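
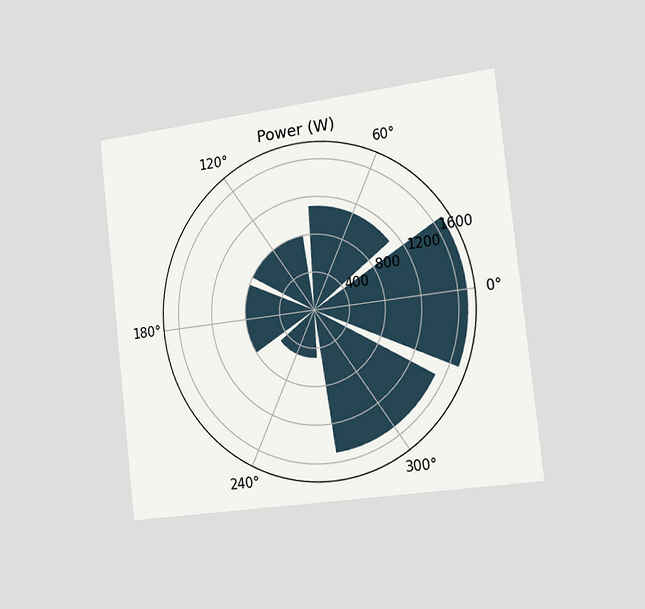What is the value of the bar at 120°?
The chart is tilted about 7° counter-clockwise and viewed slightly from the right. The bar at 120° reaches 800W on the radial axis.

800W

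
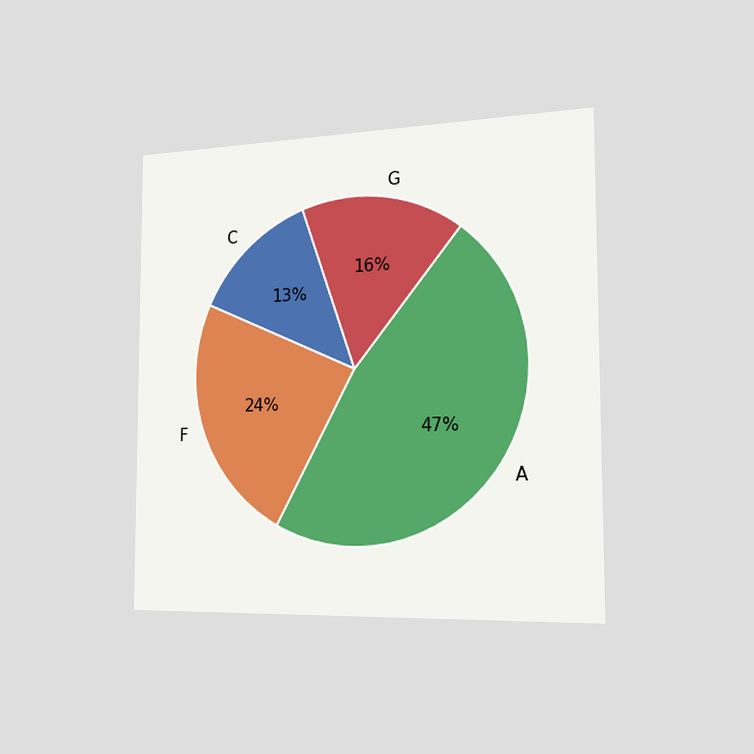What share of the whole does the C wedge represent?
13%

The chart is viewed slightly from the right. The C slice takes up 13% of the pie.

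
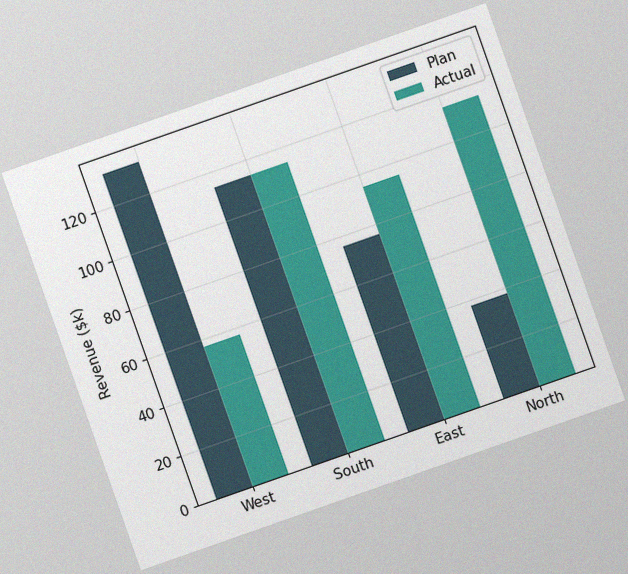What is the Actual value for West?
$57k

The chart is tilted about 19° counter-clockwise, with some photo noise. The Actual bar at West reaches $57k on the y-axis.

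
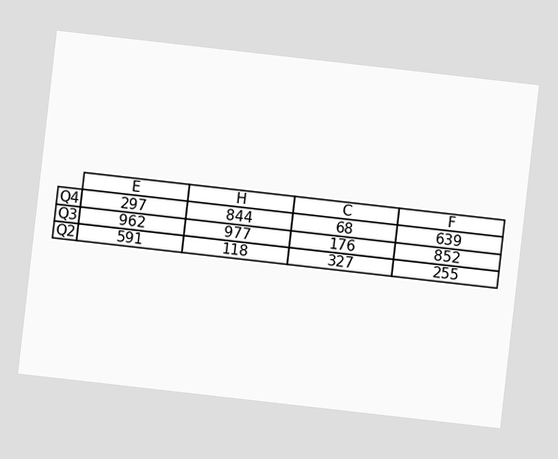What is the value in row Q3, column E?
The chart is tilted about 6° clockwise. The (Q3, E) cell reads 962.

962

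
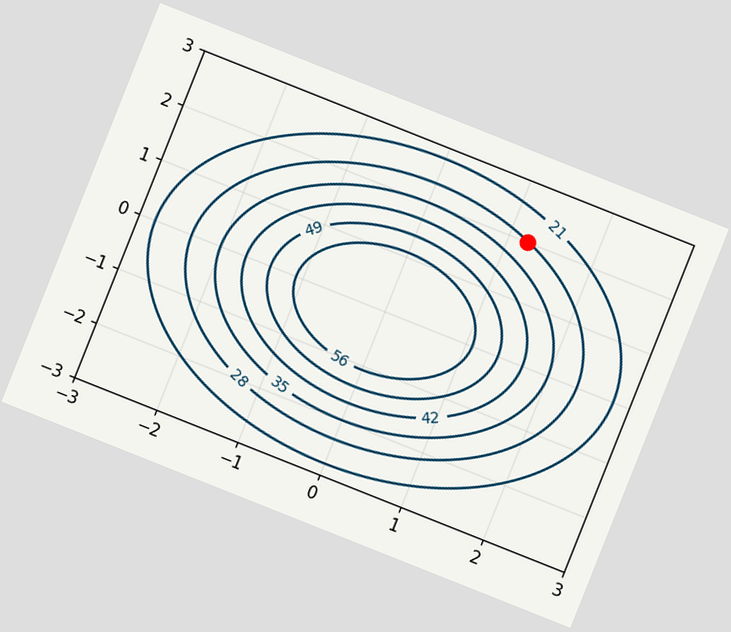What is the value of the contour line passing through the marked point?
28

The chart is tilted about 22° clockwise. The marked point sits on the contour labelled 28.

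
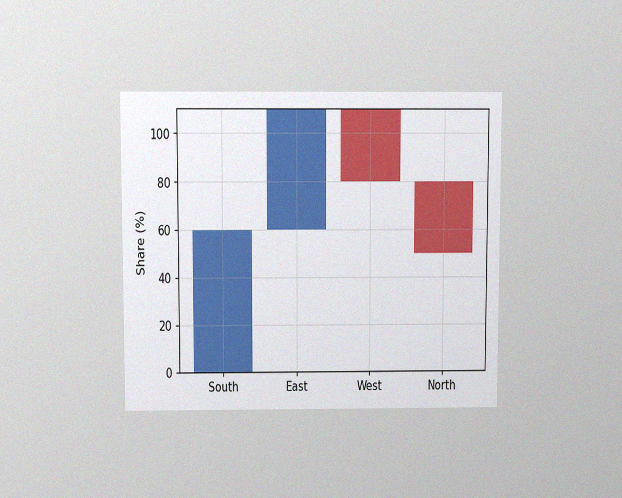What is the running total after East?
110%

The chart is viewed slightly from above, with some photo noise. After East the running total reaches 110%.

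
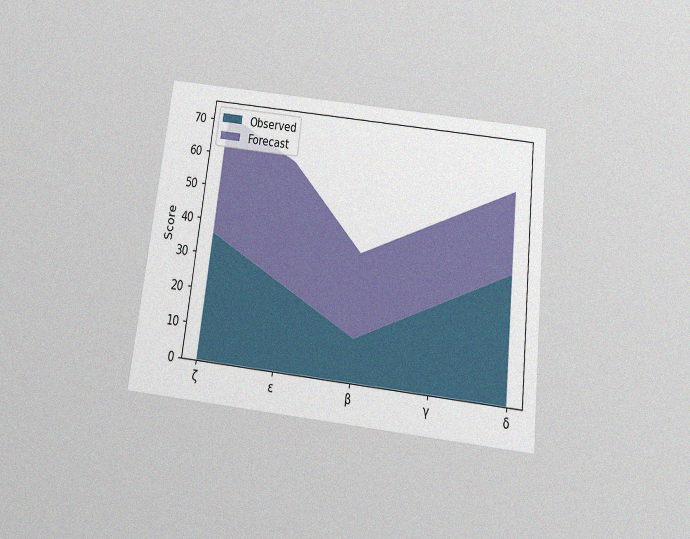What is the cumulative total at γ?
The chart is tilted about 7° clockwise and viewed slightly from below, with some photo noise. The stacked total at γ reaches 48.

48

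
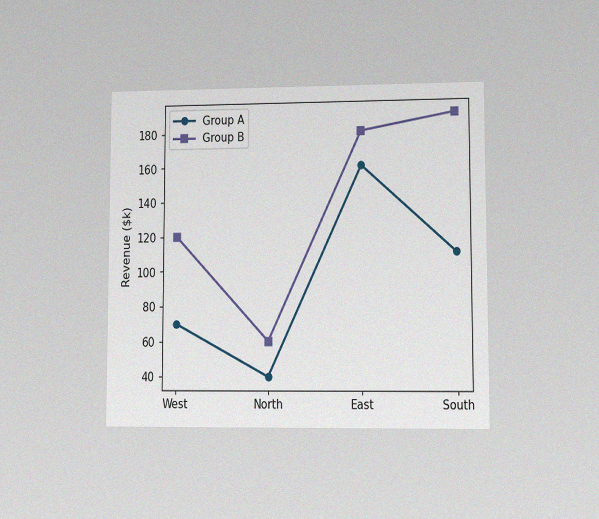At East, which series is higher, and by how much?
The chart is viewed at a slight angle, with some photo noise. At East, Group B sits above the other line by $20k.

Group B, by $20k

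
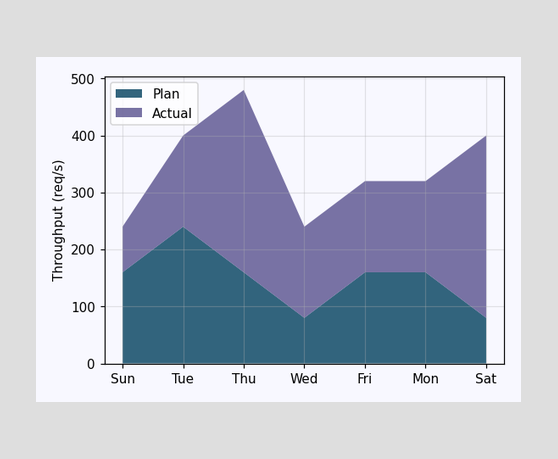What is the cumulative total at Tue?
400req/s

The stacked total at Tue reaches 400req/s.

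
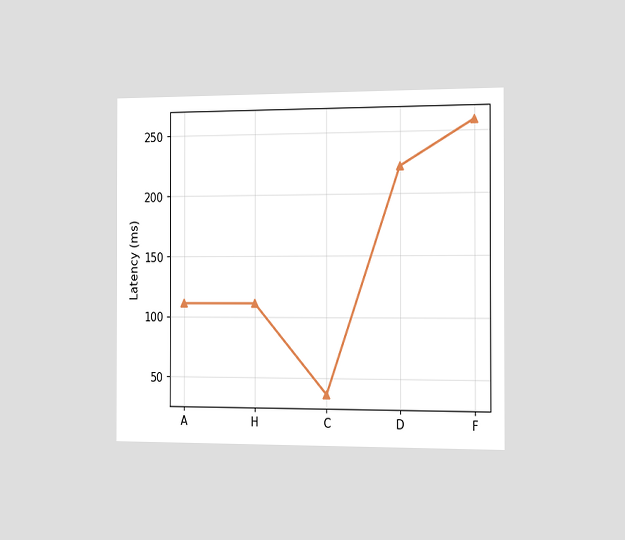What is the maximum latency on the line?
259ms

The chart is viewed slightly from the right. The highest point is at F, and reading across to the y-axis gives 259ms.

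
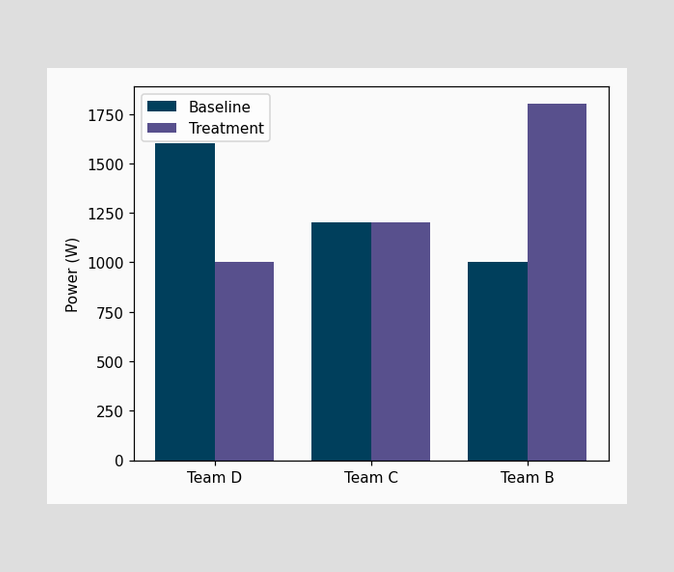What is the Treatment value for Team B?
1800W

The Treatment bar at Team B reaches 1800W on the y-axis.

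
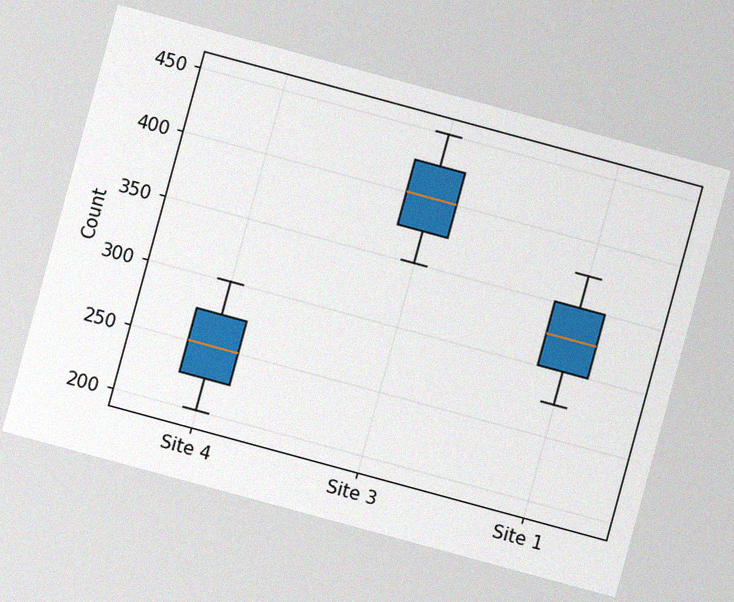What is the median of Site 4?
250

The chart is tilted about 15° clockwise, with some photo noise. The median line in the Site 4 box sits at 250.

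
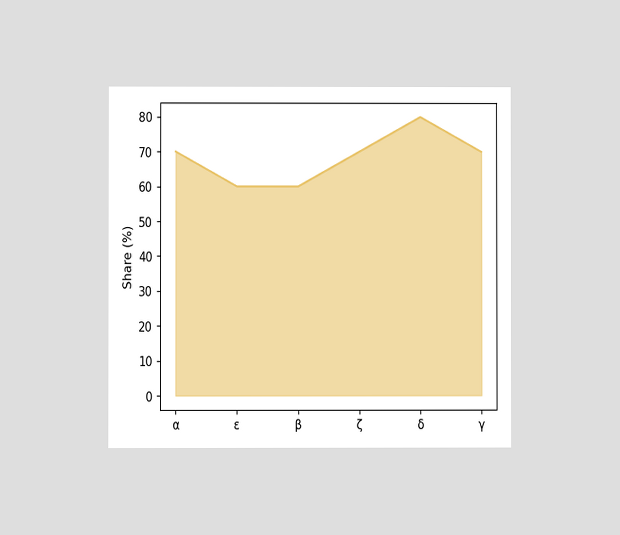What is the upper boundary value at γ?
70%

The chart is viewed at a slight angle. At γ the upper boundary is at 70%.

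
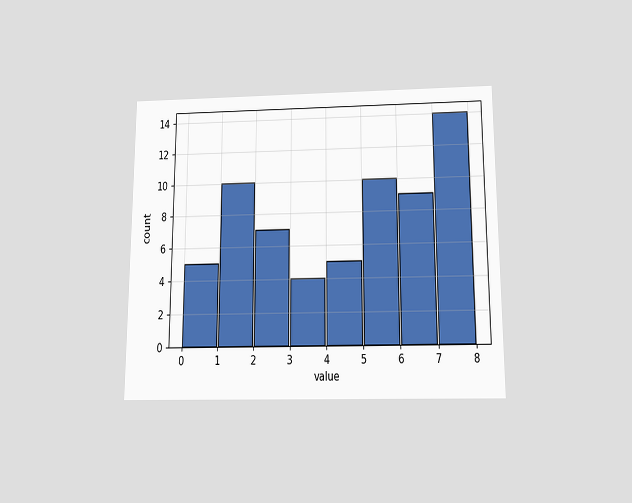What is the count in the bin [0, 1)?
The chart is viewed slightly from below. The [0, 1) bin has height 5.

5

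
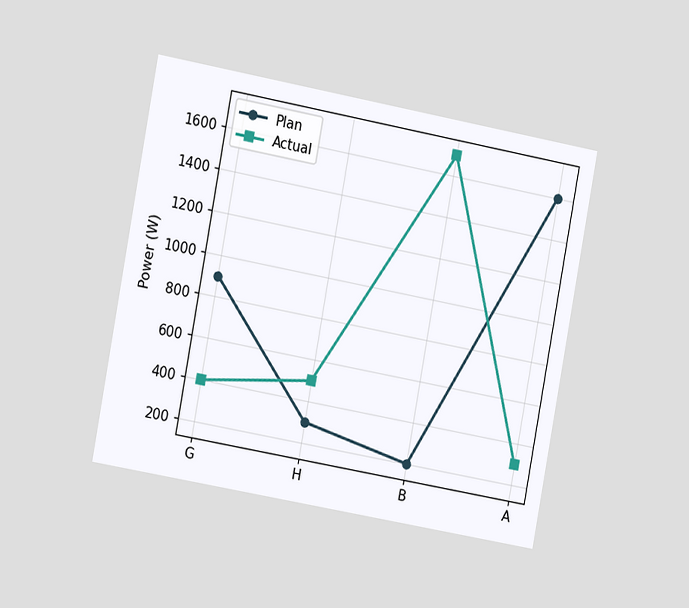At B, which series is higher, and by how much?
Actual, by 1500W

The chart is tilted about 10° clockwise and viewed slightly from the left. At B, Actual sits above the other line by 1500W.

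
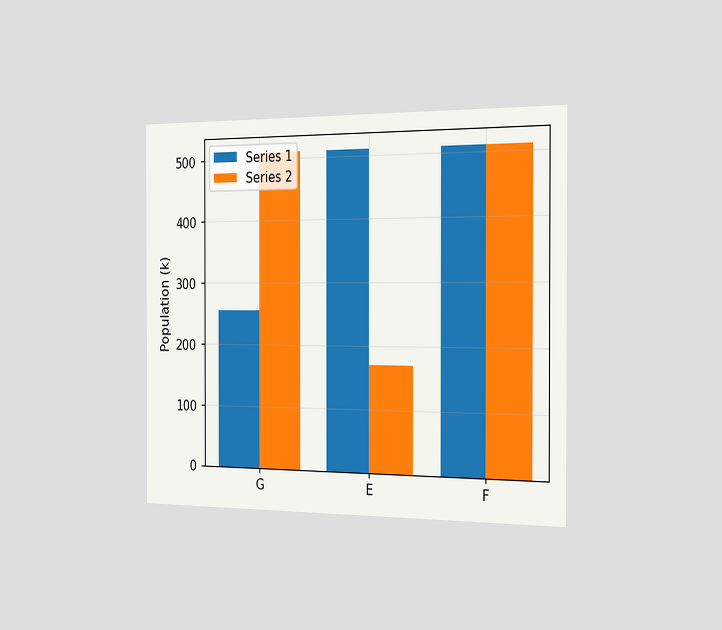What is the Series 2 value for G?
The chart is viewed slightly from the right. The Series 2 bar at G reaches 510k on the y-axis.

510k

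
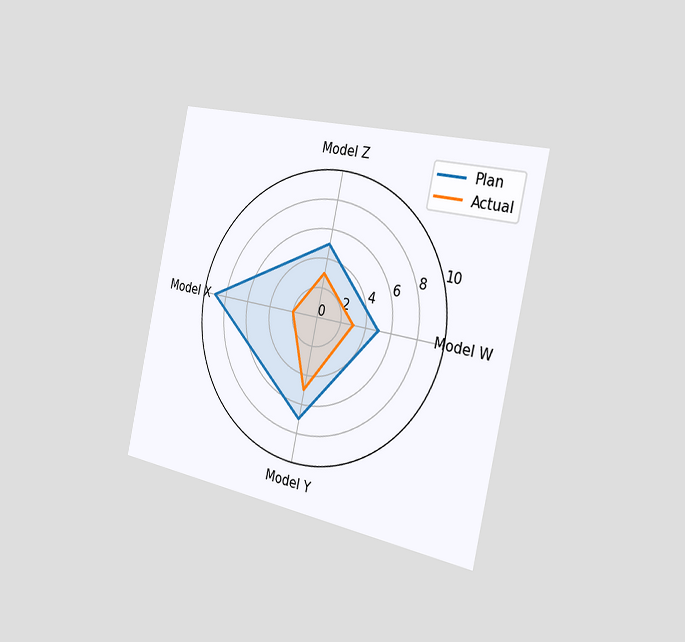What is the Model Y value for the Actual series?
5

The chart is tilted about 12° clockwise and viewed slightly from the right. On the Model Y axis, Actual reaches 5.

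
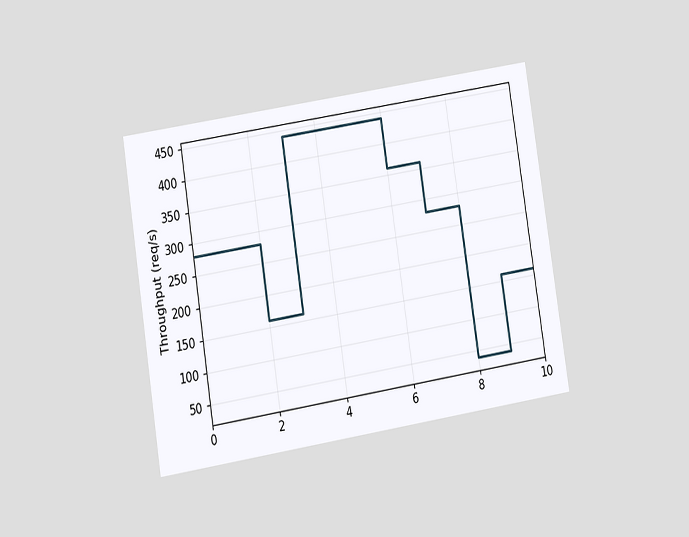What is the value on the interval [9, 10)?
160req/s

The chart is tilted about 9° counter-clockwise and viewed at a slight angle. On [9, 10) the step sits at 160req/s.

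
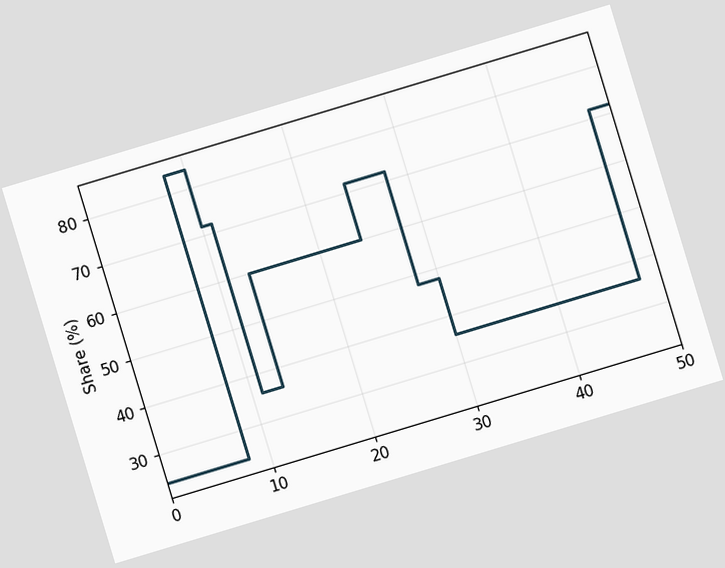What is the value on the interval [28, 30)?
The chart is tilted about 17° counter-clockwise. On [28, 30) the step sits at 48%.

48%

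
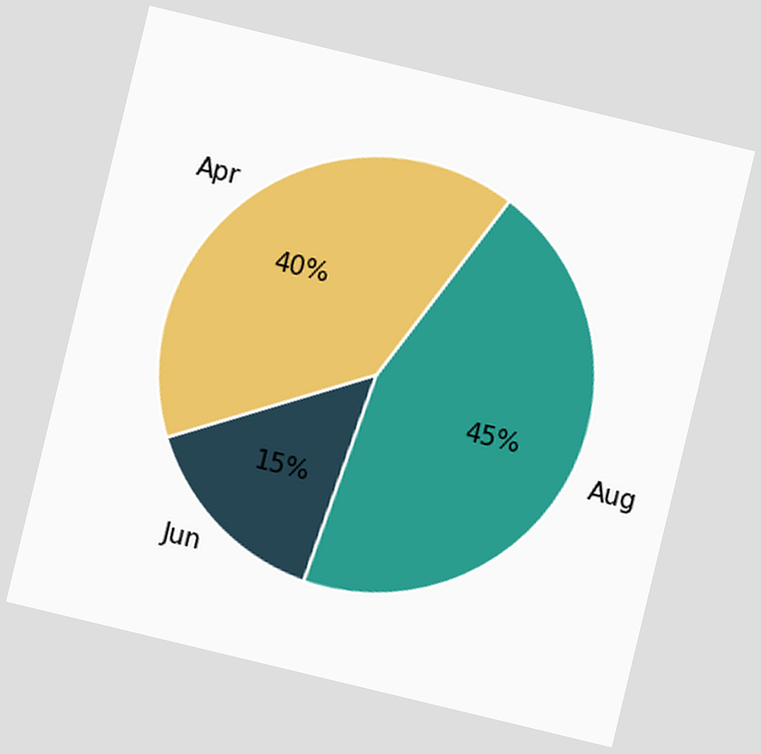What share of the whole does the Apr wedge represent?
40%

The chart is tilted about 14° clockwise. The Apr slice takes up 40% of the pie.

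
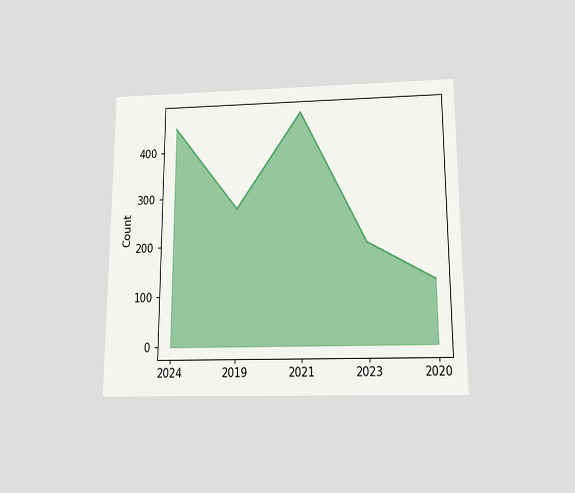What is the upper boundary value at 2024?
The chart is viewed slightly from below. At 2024 the upper boundary is at 450.

450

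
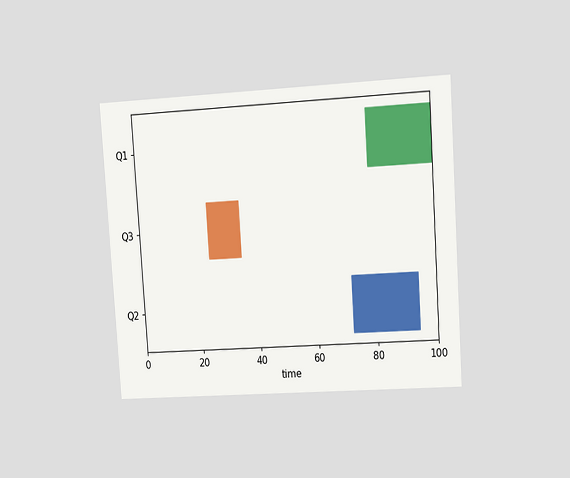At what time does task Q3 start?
24

The chart is tilted about 4° counter-clockwise and viewed at a slight angle. The Q3 bar begins at t=24.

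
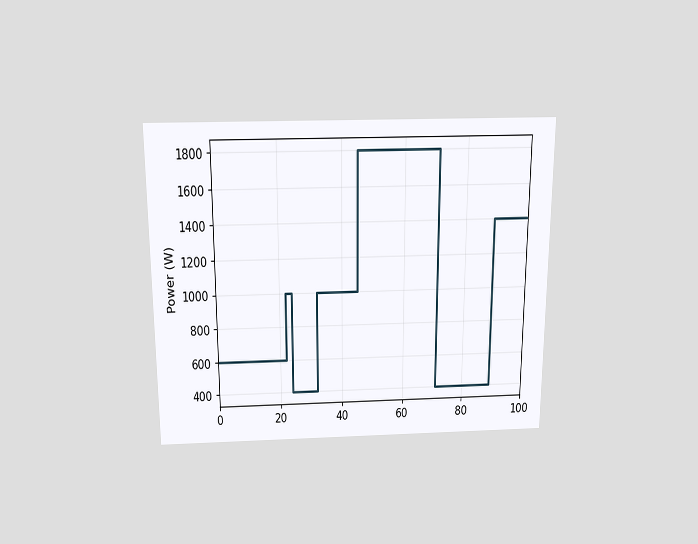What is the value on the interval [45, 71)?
1800W

The chart is viewed slightly from above. On [45, 71) the step sits at 1800W.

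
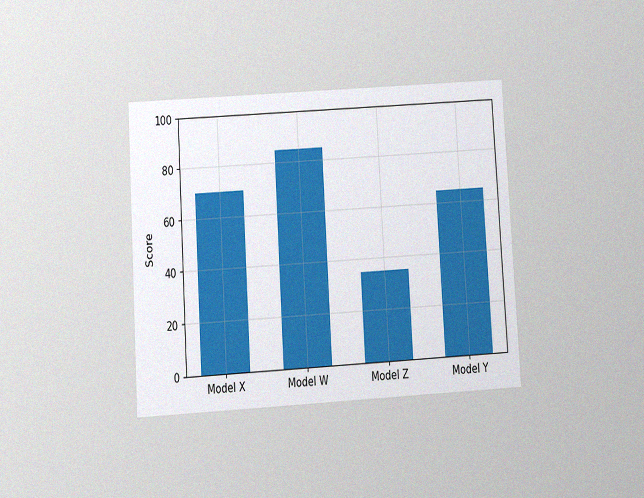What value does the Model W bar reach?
85

The chart is tilted about 3° counter-clockwise and viewed slightly from below, with some photo noise. Reading along the chart's y-axis, the Model W bar reaches 85.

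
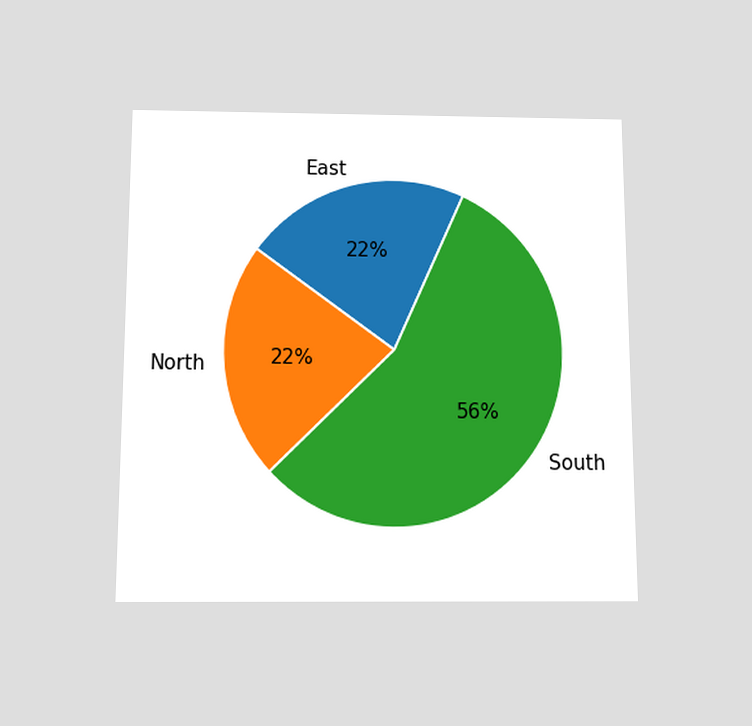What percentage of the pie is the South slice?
The chart is viewed slightly from below. The South slice takes up 56% of the pie.

56%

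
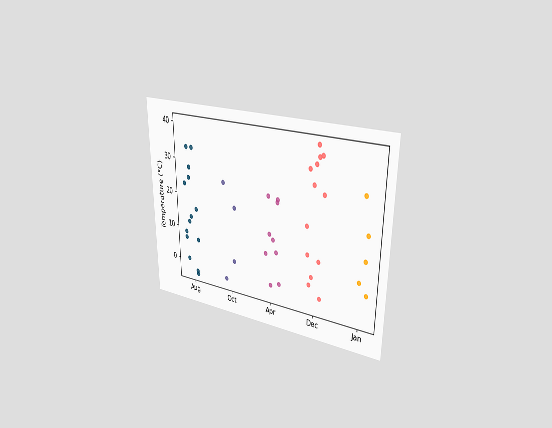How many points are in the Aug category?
The chart is viewed slightly from the right. Counting the markers in the Aug column gives 14.

14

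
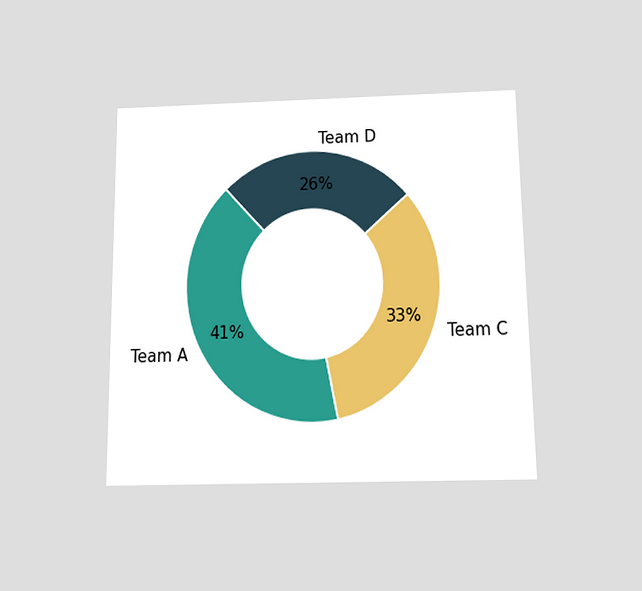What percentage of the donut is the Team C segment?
33%

The chart is viewed slightly from below. The Team C segment takes up 33% of the ring.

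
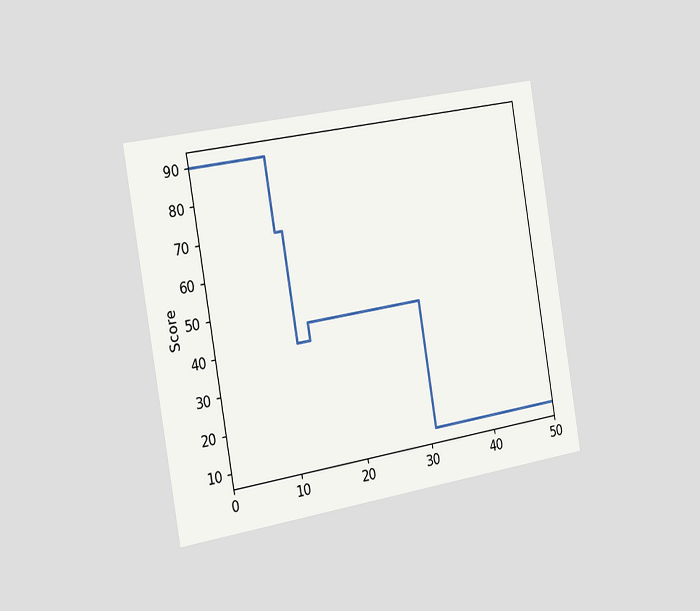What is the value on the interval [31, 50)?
The chart is tilted about 10° counter-clockwise and viewed slightly from the left. On [31, 50) the step sits at 10.

10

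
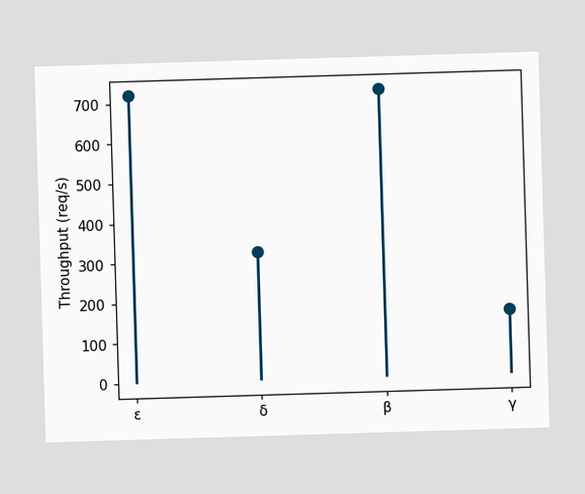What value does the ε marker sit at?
The ε marker sits at 720req/s.

720req/s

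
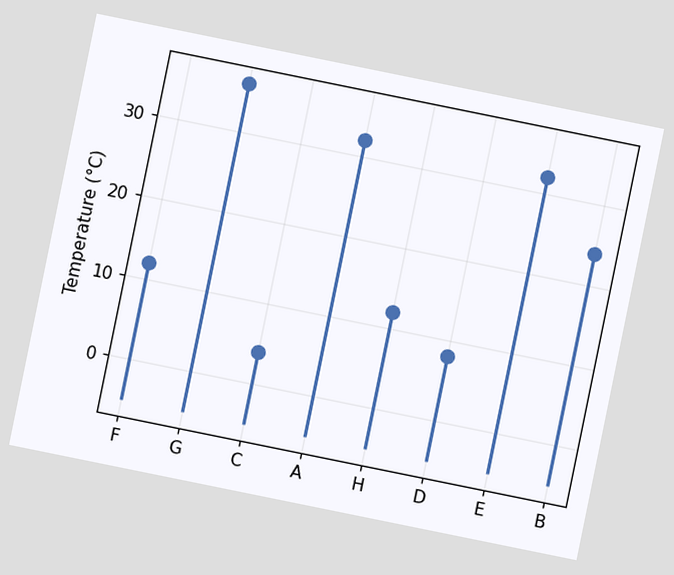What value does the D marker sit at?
8°C

The chart is tilted about 11° clockwise. The D marker sits at 8°C.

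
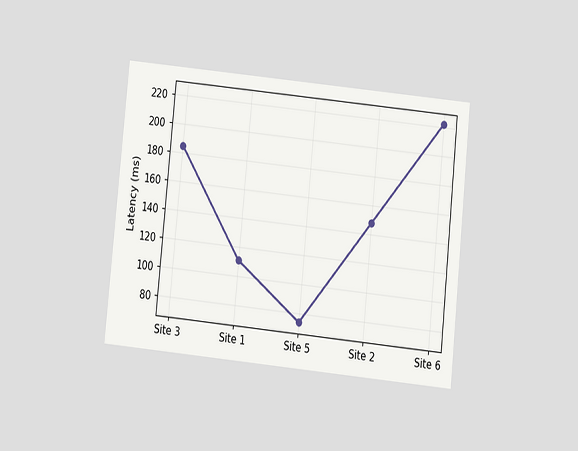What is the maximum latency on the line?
The chart is tilted about 6° clockwise and viewed slightly from below. The highest point is at Site 6, and reading across to the y-axis gives 222ms.

222ms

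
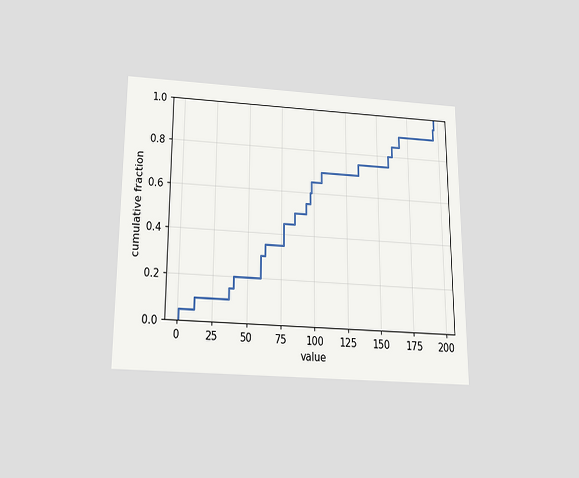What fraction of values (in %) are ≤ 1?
The chart is viewed slightly from below. At x=1 the ECDF step is at 5%.

5%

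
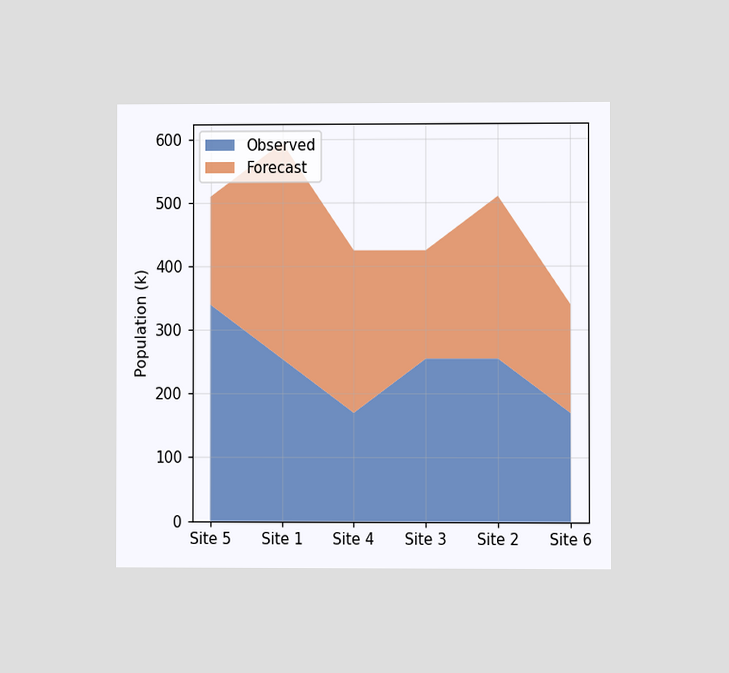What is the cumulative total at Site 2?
510k

The chart is viewed at a slight angle. The stacked total at Site 2 reaches 510k.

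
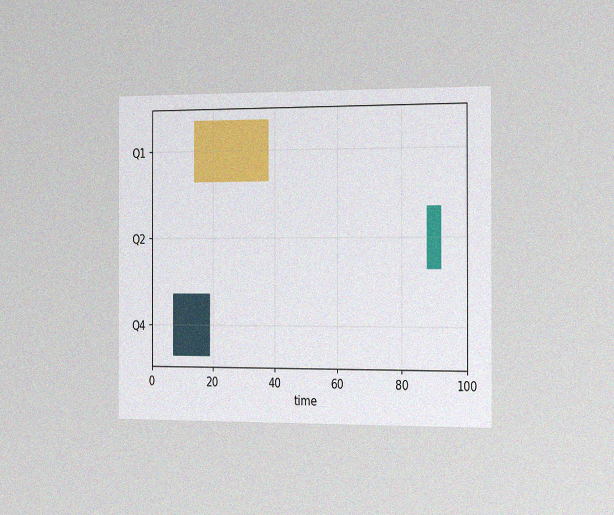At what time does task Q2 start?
The chart is viewed slightly from the right, with some photo noise. The Q2 bar begins at t=88.

88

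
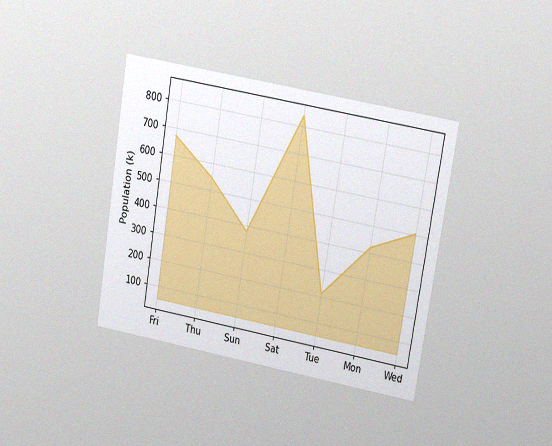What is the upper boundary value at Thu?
The chart is tilted about 9° clockwise and viewed at a slight angle, with some photo noise. At Thu the upper boundary is at 546k.

546k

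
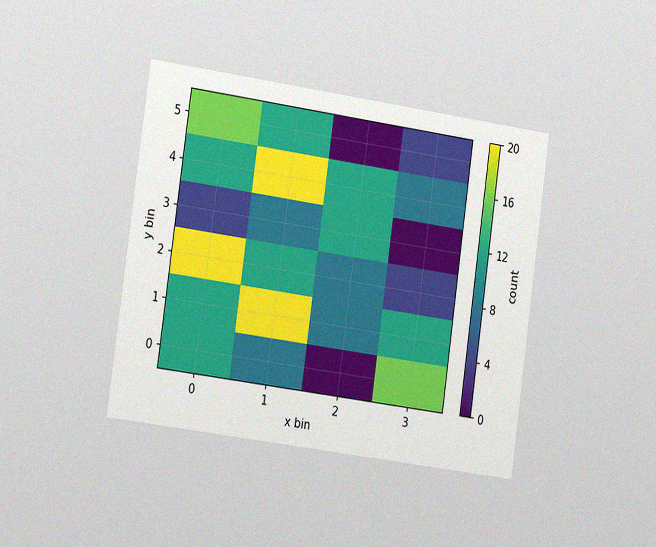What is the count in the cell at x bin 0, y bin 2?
20

The chart is tilted about 8° clockwise and viewed slightly from the left, with some photo noise. Matching the cell (0, 2) against the colorbar gives 20.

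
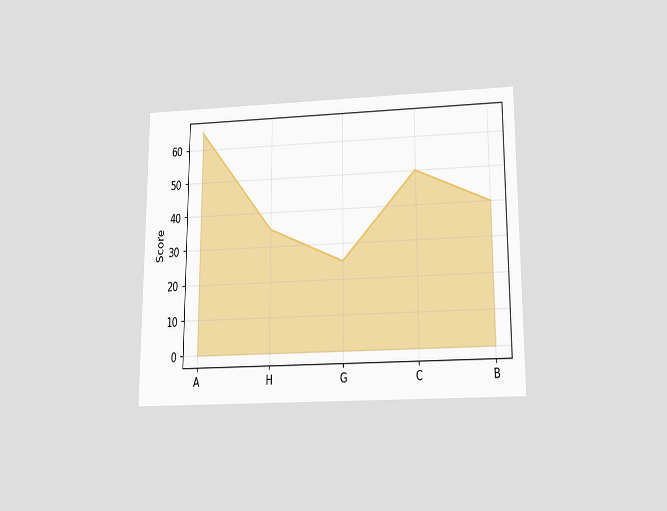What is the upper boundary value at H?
35

The chart is viewed slightly from below. At H the upper boundary is at 35.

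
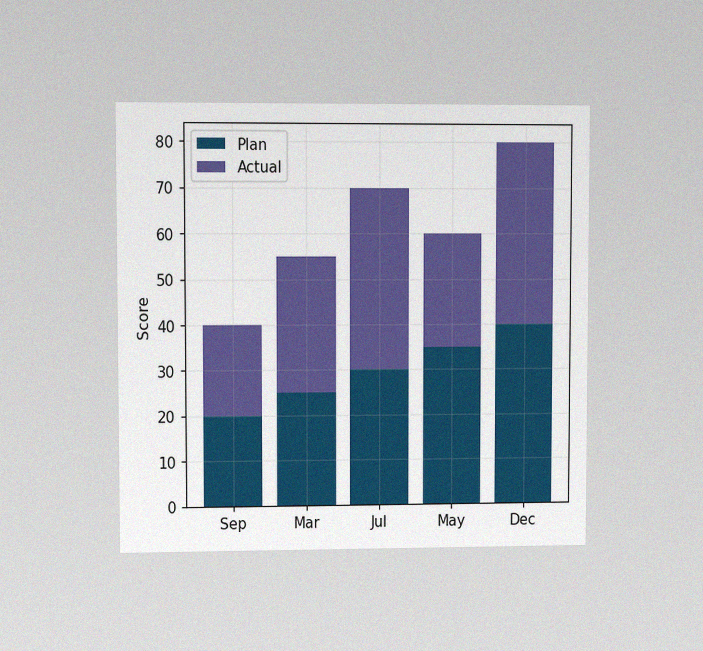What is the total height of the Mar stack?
55

The chart is viewed at a slight angle, with some photo noise. The Mar stack's top reaches 55 on the y-axis.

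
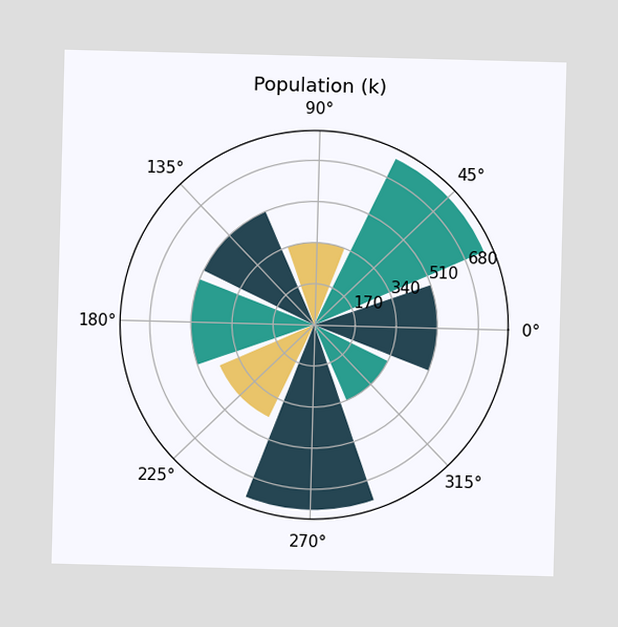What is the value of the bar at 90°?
The bar at 90° reaches 340k on the radial axis.

340k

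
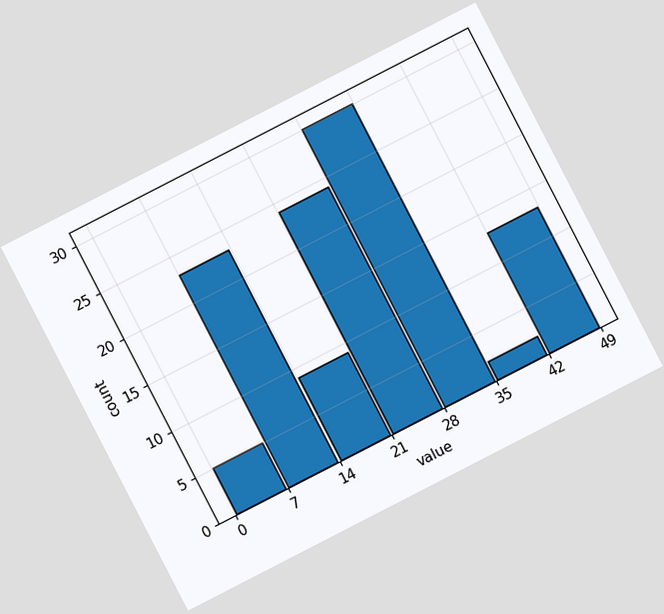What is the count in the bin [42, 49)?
The chart is tilted about 27° counter-clockwise. The [42, 49) bin has height 13.

13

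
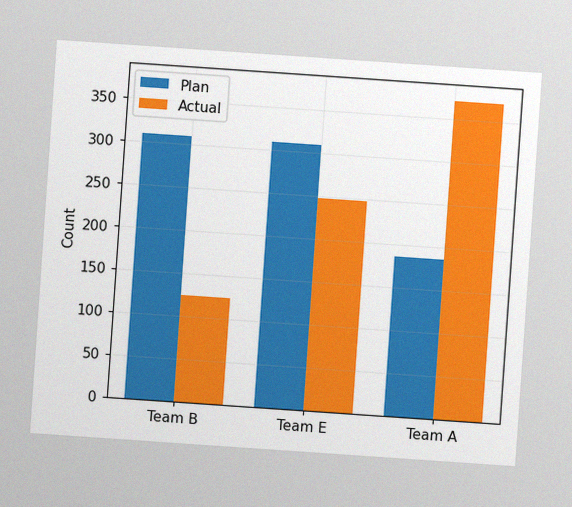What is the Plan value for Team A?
186

The chart is tilted about 4° clockwise, with some photo noise. The Plan bar at Team A reaches 186 on the y-axis.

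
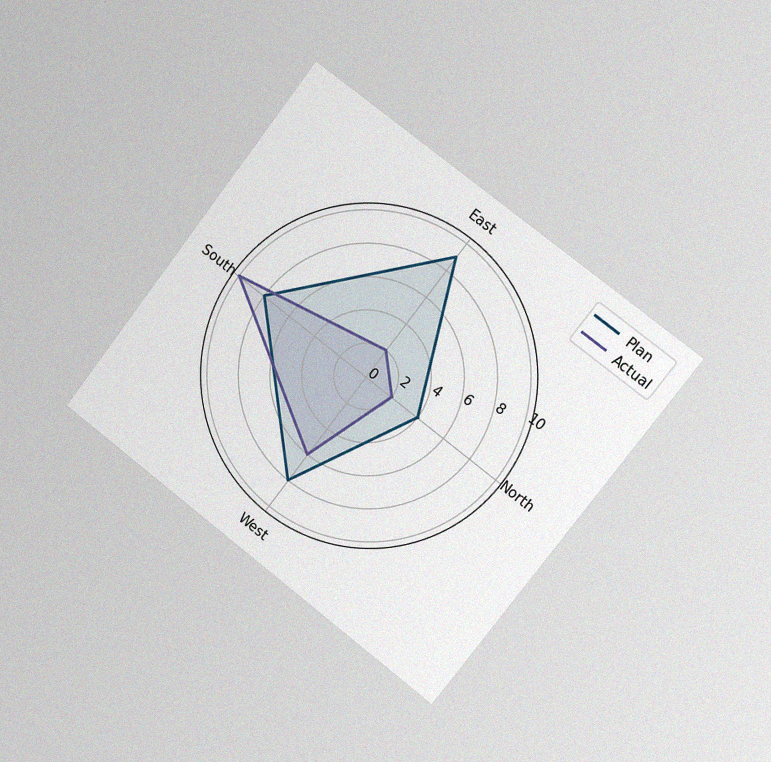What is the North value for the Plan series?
4

The chart is tilted about 38° clockwise and viewed slightly from the right, with some photo noise. On the North axis, Plan reaches 4.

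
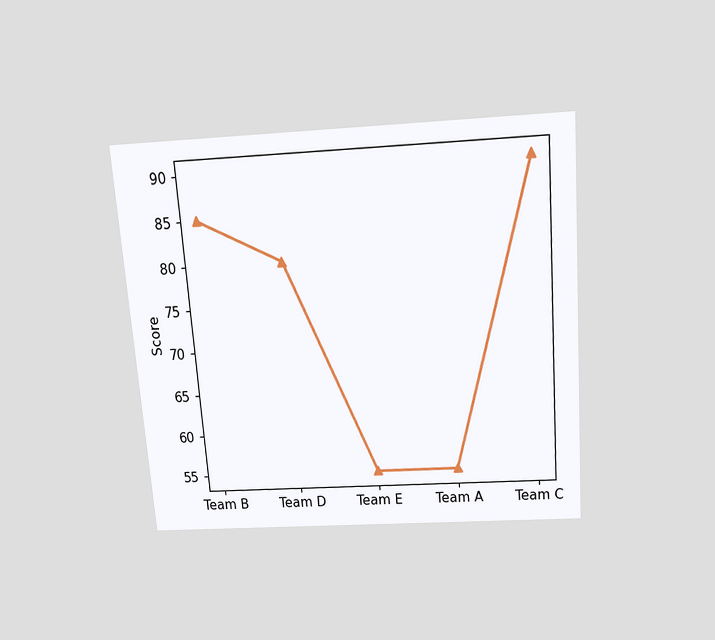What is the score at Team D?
80

The chart is tilted about 4° counter-clockwise and viewed slightly from above. At Team D, the line is at 80.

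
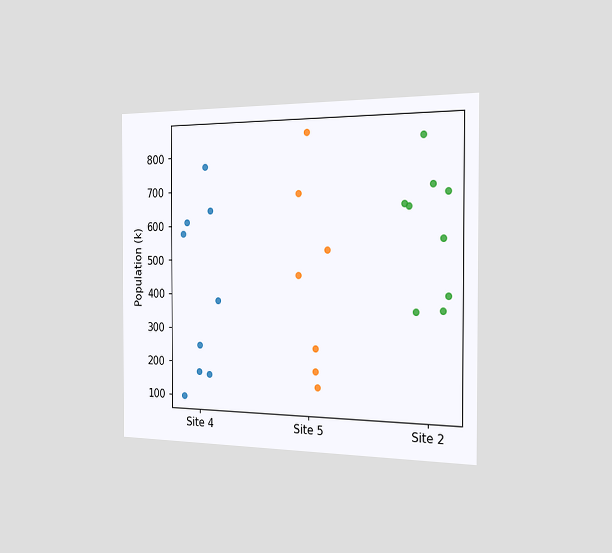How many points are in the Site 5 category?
7

The chart is viewed slightly from the right. Counting the markers in the Site 5 column gives 7.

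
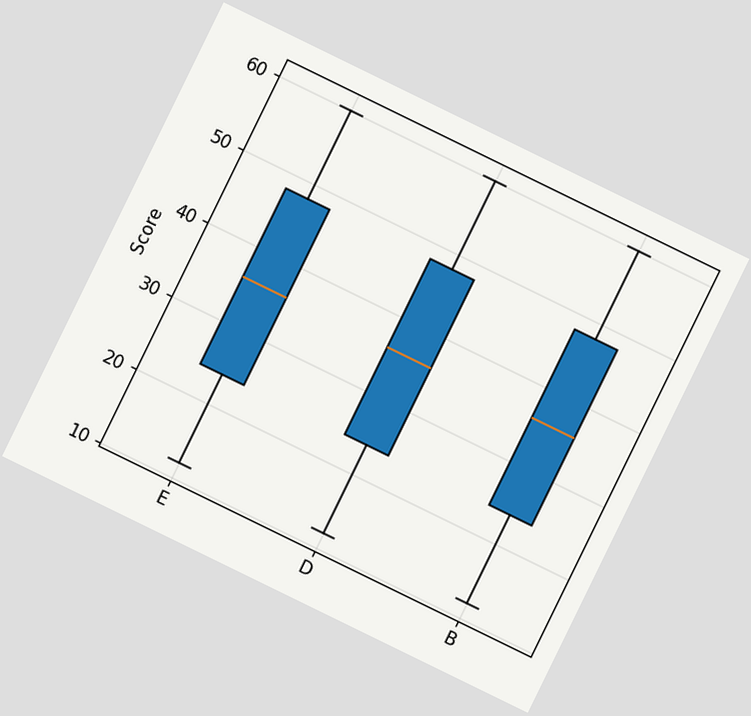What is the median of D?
36

The chart is tilted about 26° clockwise. The median line in the D box sits at 36.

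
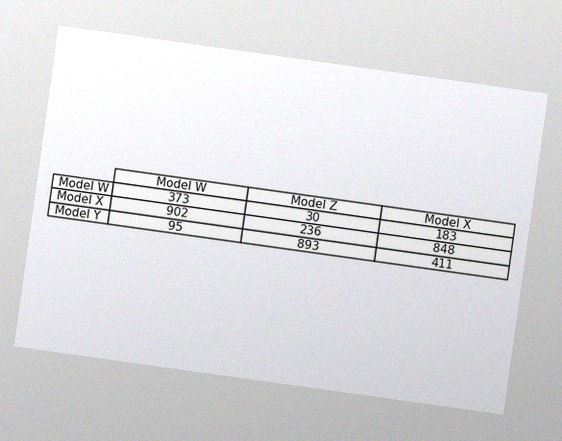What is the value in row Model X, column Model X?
The chart is tilted about 8° clockwise, with some photo noise. The (Model X, Model X) cell reads 848.

848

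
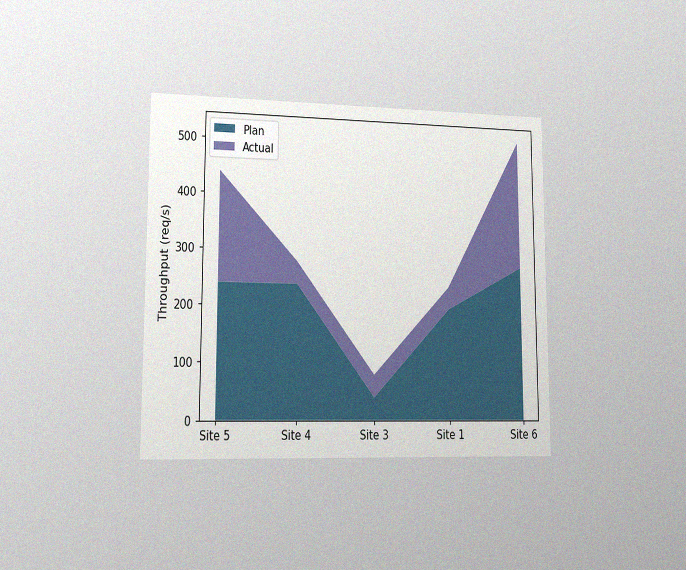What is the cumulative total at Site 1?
240req/s

The chart is viewed slightly from the left, with some photo noise. The stacked total at Site 1 reaches 240req/s.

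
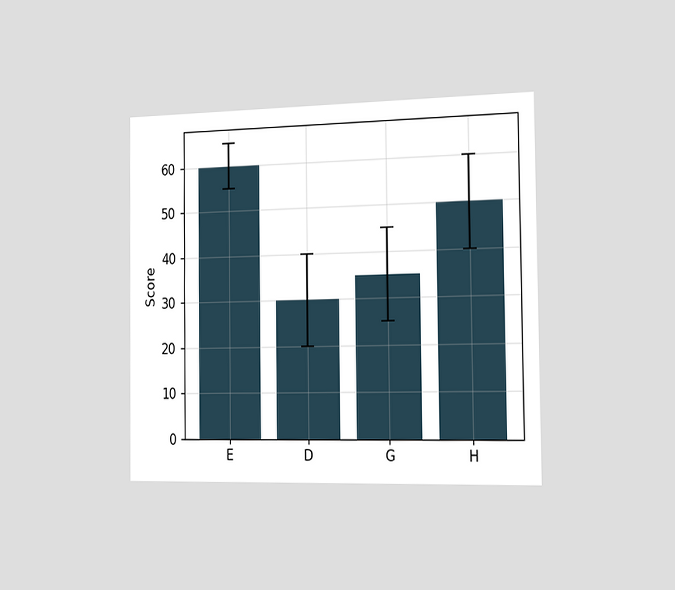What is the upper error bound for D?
40

The chart is viewed slightly from the right. The D bar's upper whisker reaches 40.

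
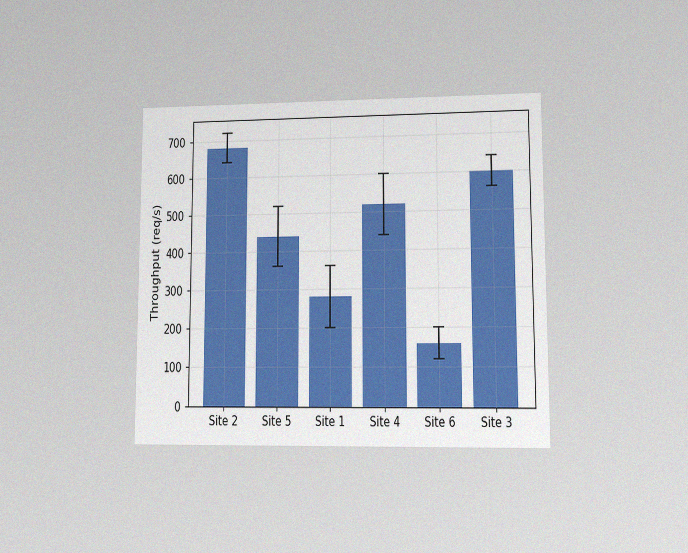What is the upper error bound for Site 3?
The chart is viewed at a slight angle, with some photo noise. The Site 3 bar's upper whisker reaches 640req/s.

640req/s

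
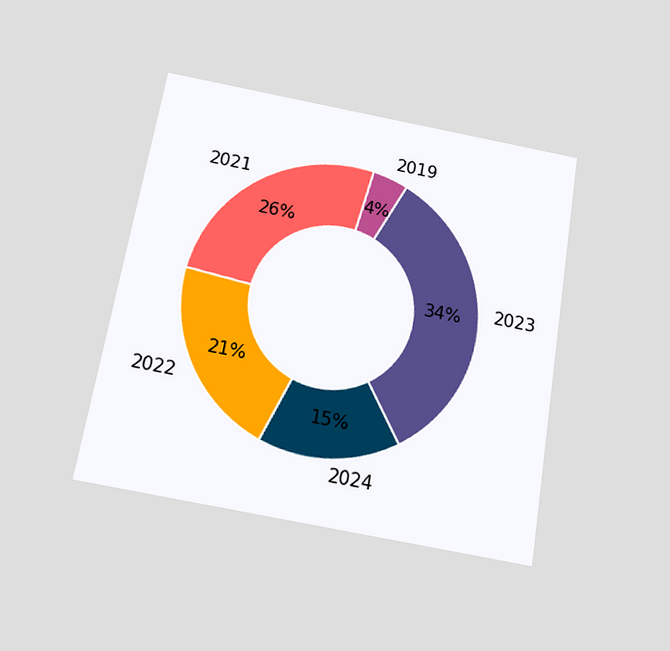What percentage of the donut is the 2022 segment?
21%

The chart is tilted about 10° clockwise and viewed slightly from below. The 2022 segment takes up 21% of the ring.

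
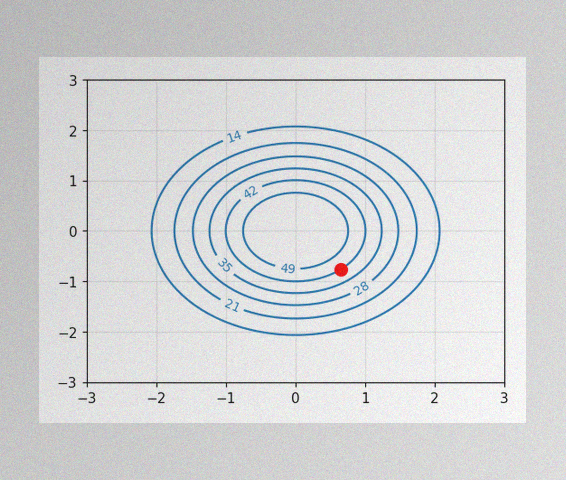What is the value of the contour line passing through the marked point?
The image has some photo noise and uneven lighting. The marked point sits on the contour labelled 42.

42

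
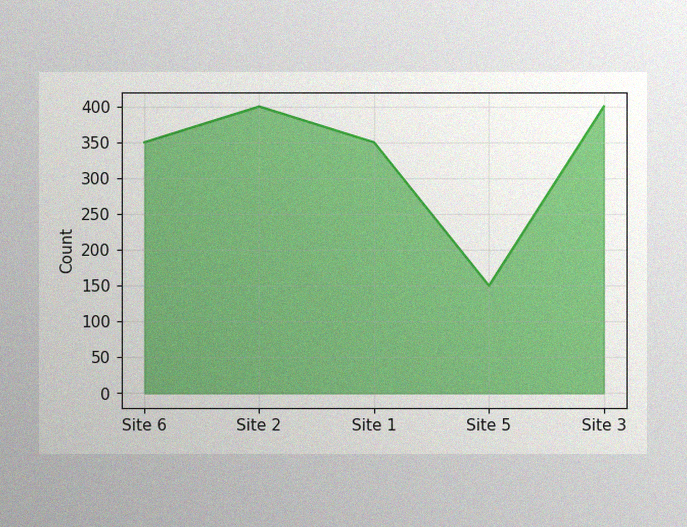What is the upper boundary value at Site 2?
400

The image has some photo noise and uneven lighting. At Site 2 the upper boundary is at 400.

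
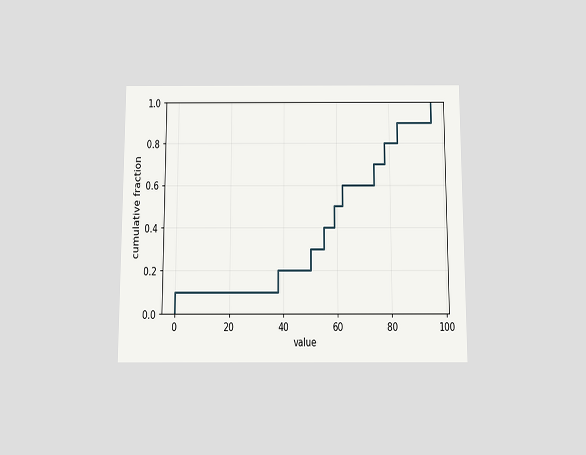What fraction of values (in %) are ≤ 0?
10%

The chart is viewed slightly from below. At x=0 the ECDF step is at 10%.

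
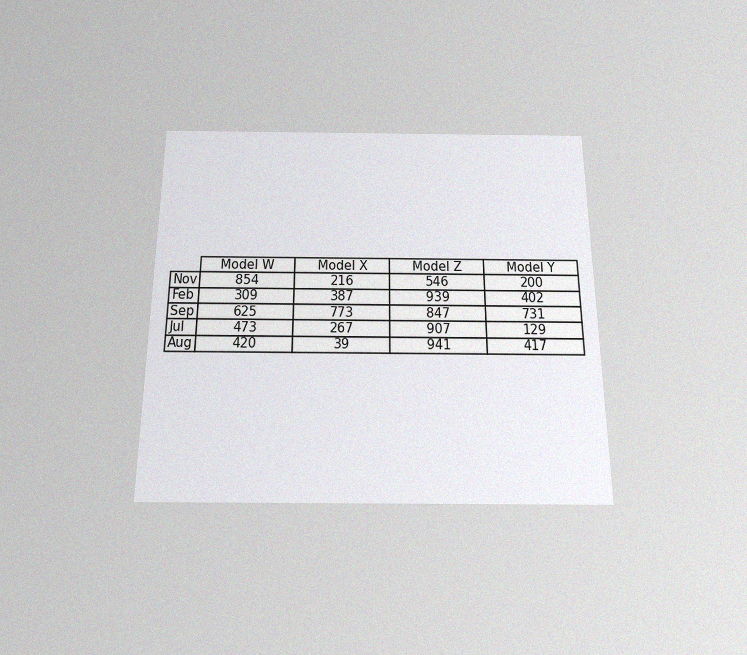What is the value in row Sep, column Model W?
625

The chart is viewed slightly from below, with some photo noise. The (Sep, Model W) cell reads 625.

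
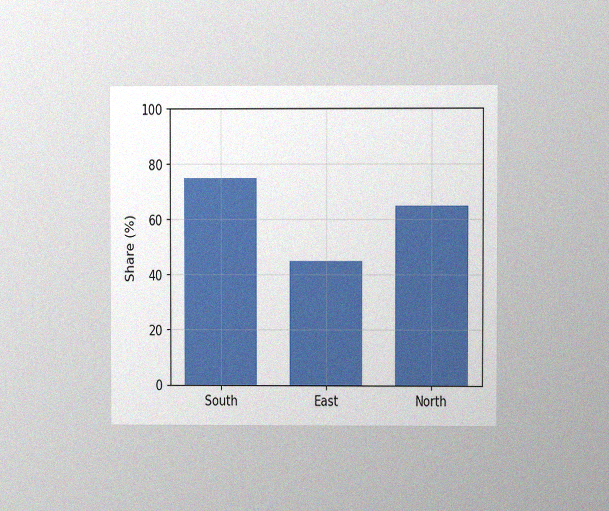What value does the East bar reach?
45%

The chart is viewed at a slight angle, with some photo noise. Reading along the chart's y-axis, the East bar reaches 45%.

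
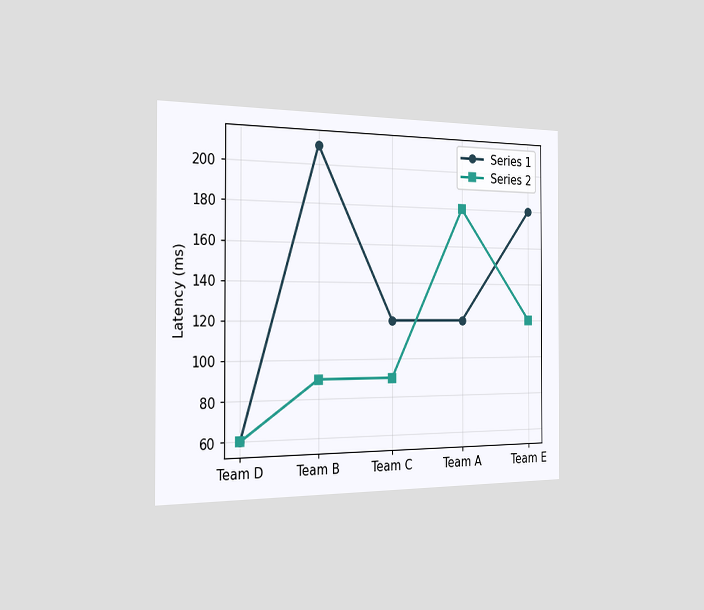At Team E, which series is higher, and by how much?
The chart is viewed slightly from the left. At Team E, Series 1 sits above the other line by 60ms.

Series 1, by 60ms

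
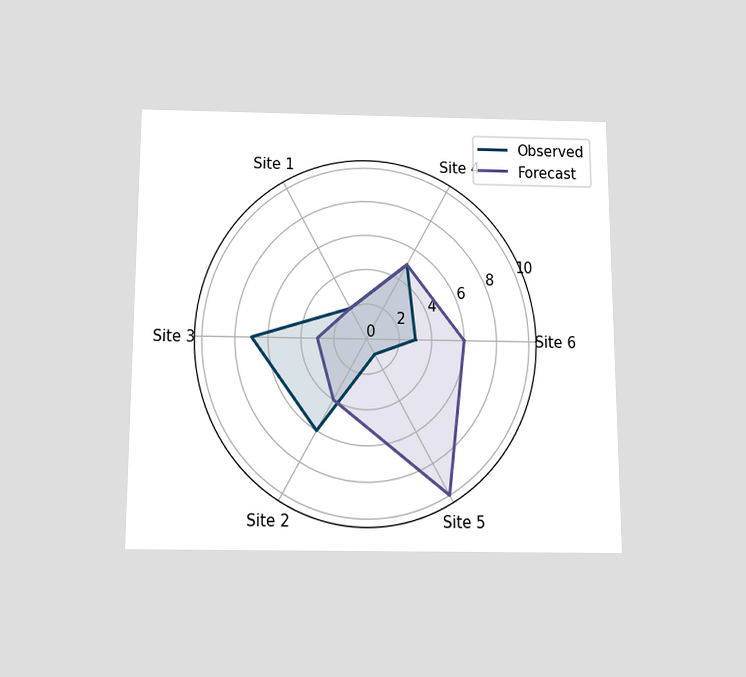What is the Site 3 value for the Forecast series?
3

The chart is viewed slightly from below. On the Site 3 axis, Forecast reaches 3.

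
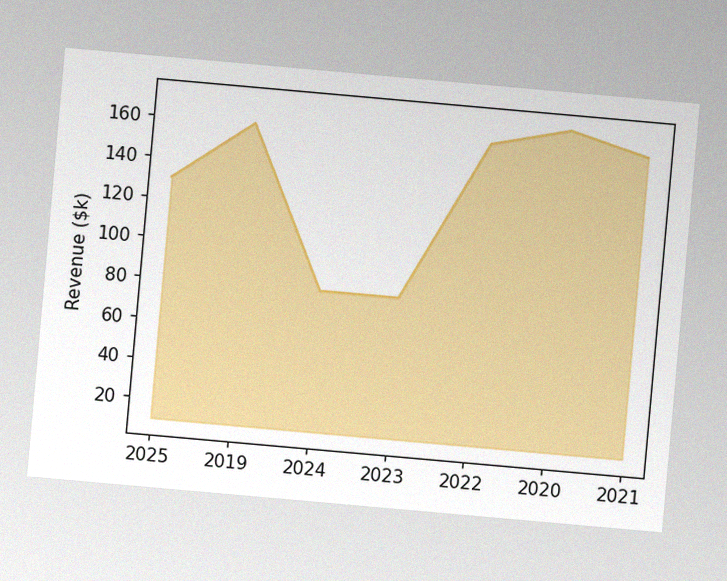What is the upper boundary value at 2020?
$170k

The chart is tilted about 5° clockwise, with some photo noise. At 2020 the upper boundary is at $170k.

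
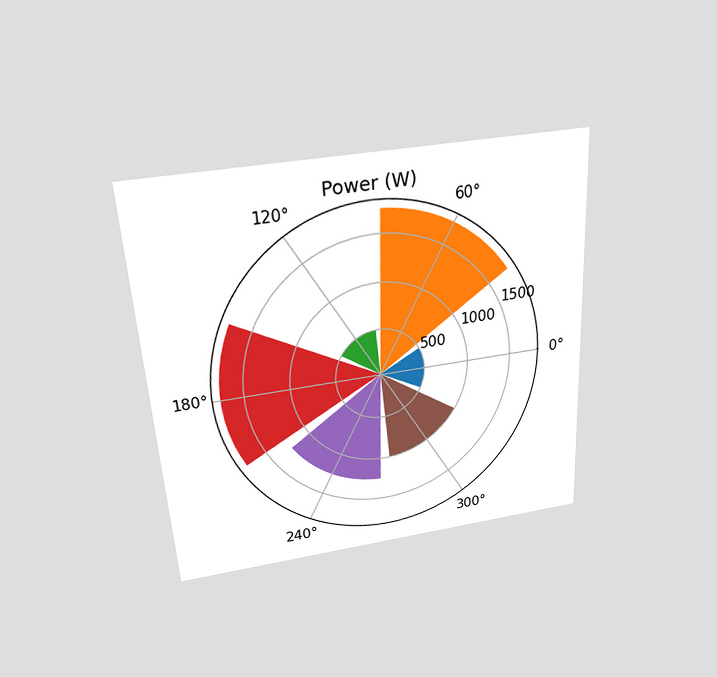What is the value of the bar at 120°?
The chart is tilted about 3° counter-clockwise and viewed slightly from above. The bar at 120° reaches 500W on the radial axis.

500W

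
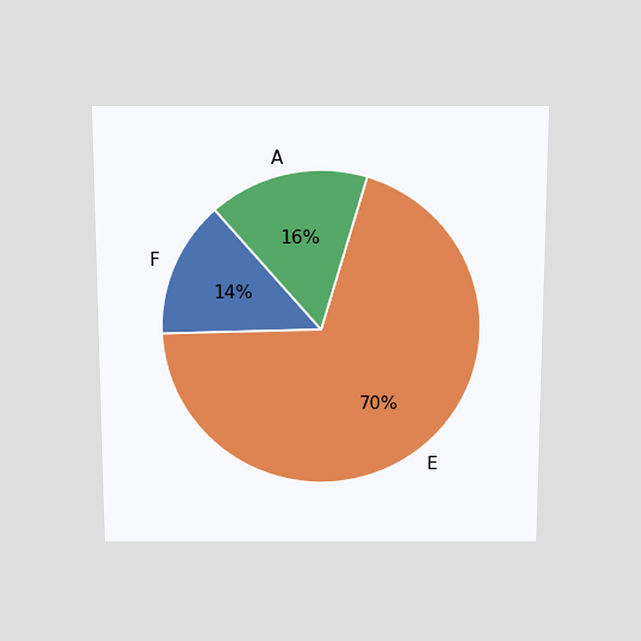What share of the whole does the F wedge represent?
The chart is viewed slightly from above. The F slice takes up 14% of the pie.

14%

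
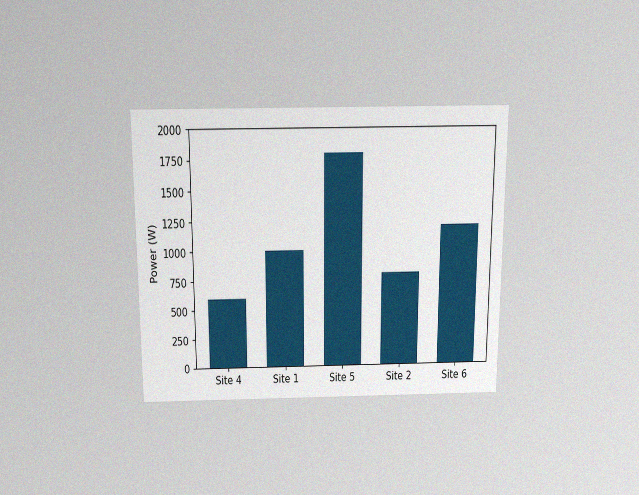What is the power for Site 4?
600W

The chart is viewed slightly from above, with some photo noise. Reading along the chart's y-axis, the Site 4 bar reaches 600W.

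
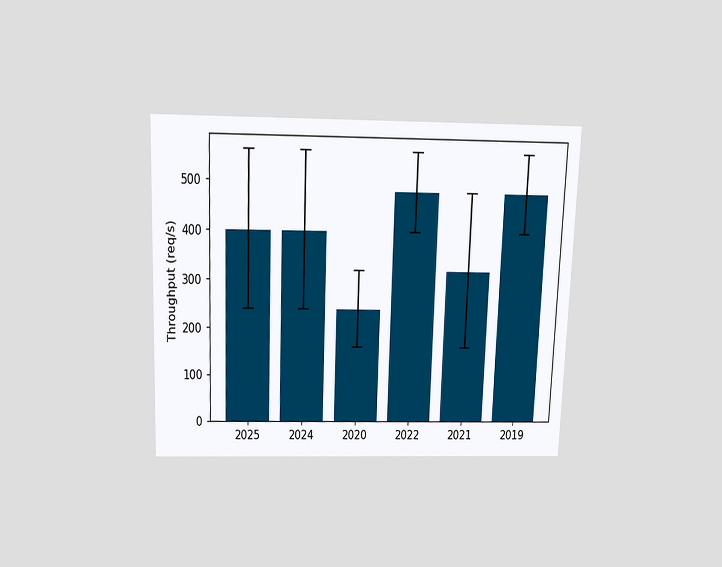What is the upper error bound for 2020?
320req/s

The chart is tilted about 2° clockwise and viewed slightly from above. The 2020 bar's upper whisker reaches 320req/s.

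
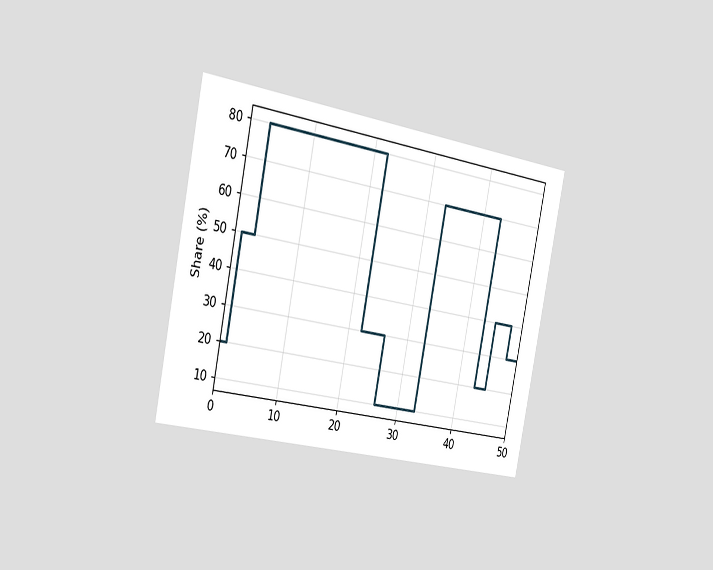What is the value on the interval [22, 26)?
The chart is tilted about 11° clockwise and viewed slightly from the left. On [22, 26) the step sits at 30%.

30%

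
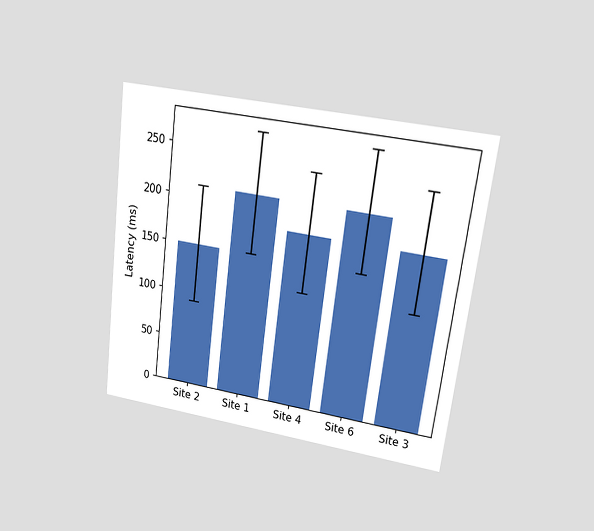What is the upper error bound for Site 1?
270ms

The chart is tilted about 7° clockwise and viewed at a slight angle. The Site 1 bar's upper whisker reaches 270ms.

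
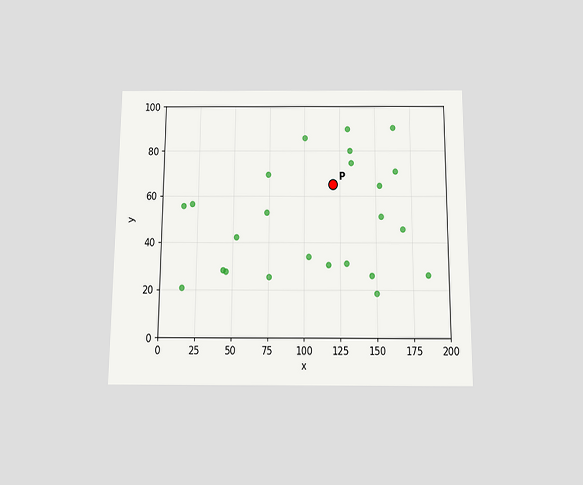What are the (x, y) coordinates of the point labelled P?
The chart is viewed slightly from below. Following the gridlines from P to each axis, P sits at (120, 65).

(120, 65)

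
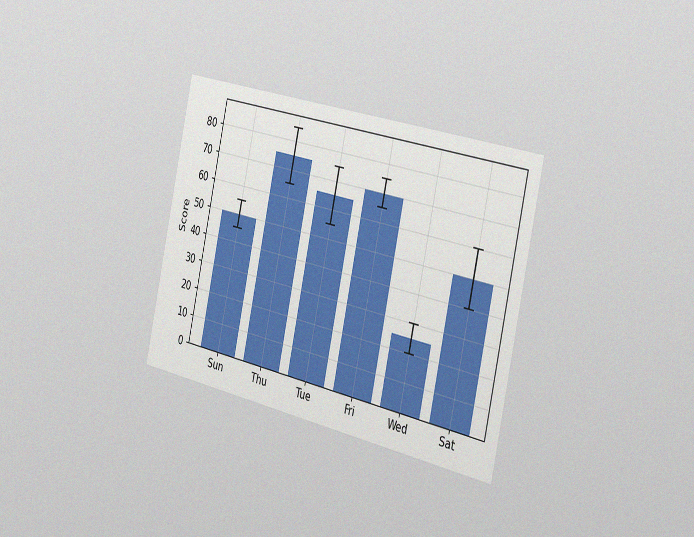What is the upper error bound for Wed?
The chart is tilted about 13° clockwise and viewed slightly from the right, with some photo noise. The Wed bar's upper whisker reaches 30.

30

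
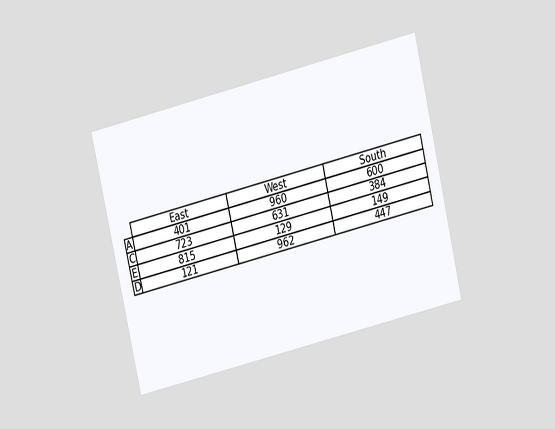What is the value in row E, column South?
The chart is tilted about 13° counter-clockwise and viewed at a slight angle. The (E, South) cell reads 149.

149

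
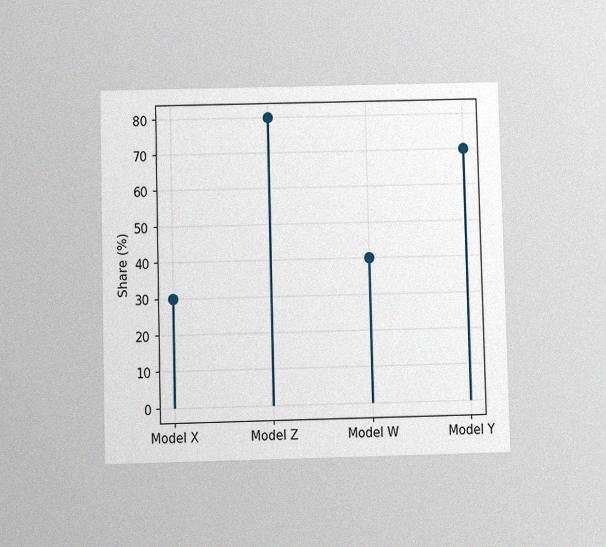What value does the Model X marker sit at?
30%

The chart is viewed slightly from below, with some photo noise. The Model X marker sits at 30%.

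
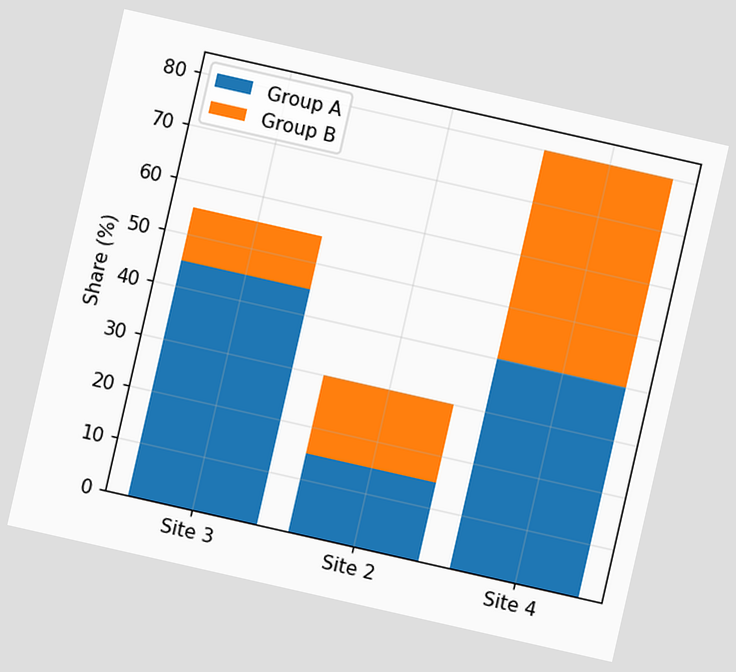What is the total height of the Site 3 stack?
The chart is tilted about 13° clockwise. The Site 3 stack's top reaches 55% on the y-axis.

55%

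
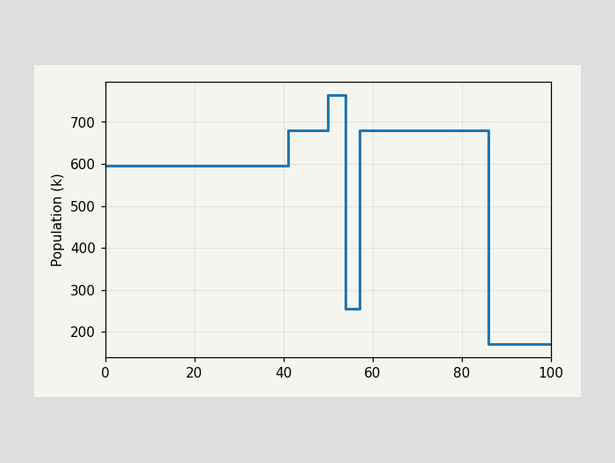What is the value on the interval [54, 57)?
255k

On [54, 57) the step sits at 255k.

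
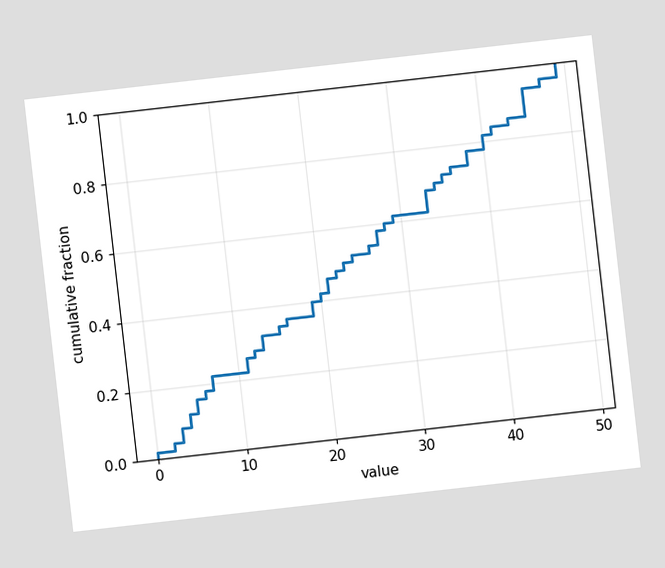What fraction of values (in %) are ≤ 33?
The chart is tilted about 6° counter-clockwise. At x=33 the ECDF step is at 68%.

68%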